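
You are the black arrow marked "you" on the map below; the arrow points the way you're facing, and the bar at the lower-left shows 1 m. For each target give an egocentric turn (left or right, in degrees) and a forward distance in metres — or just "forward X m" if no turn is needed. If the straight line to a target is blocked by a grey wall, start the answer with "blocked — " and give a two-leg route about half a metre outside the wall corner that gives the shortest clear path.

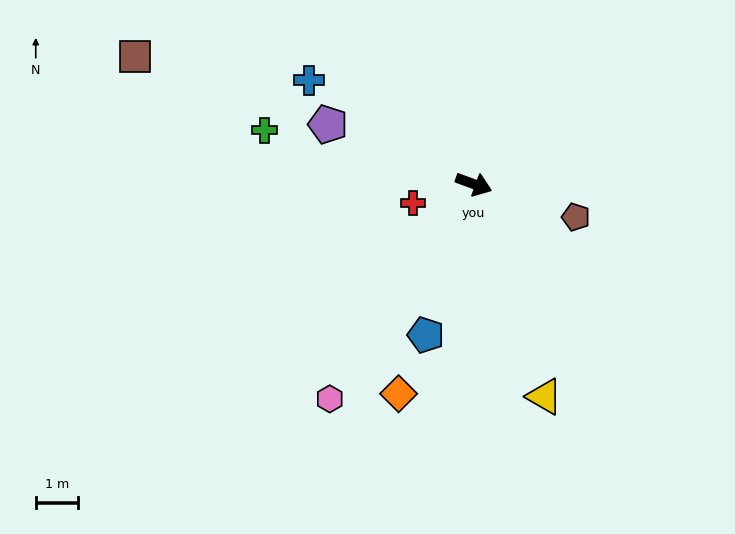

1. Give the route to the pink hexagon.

turn right 104°, forward 6.1 m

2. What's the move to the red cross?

turn right 143°, forward 1.5 m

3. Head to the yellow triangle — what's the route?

turn right 51°, forward 5.2 m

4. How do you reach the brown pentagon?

turn left 2°, forward 2.5 m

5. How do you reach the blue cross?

turn left 168°, forward 4.6 m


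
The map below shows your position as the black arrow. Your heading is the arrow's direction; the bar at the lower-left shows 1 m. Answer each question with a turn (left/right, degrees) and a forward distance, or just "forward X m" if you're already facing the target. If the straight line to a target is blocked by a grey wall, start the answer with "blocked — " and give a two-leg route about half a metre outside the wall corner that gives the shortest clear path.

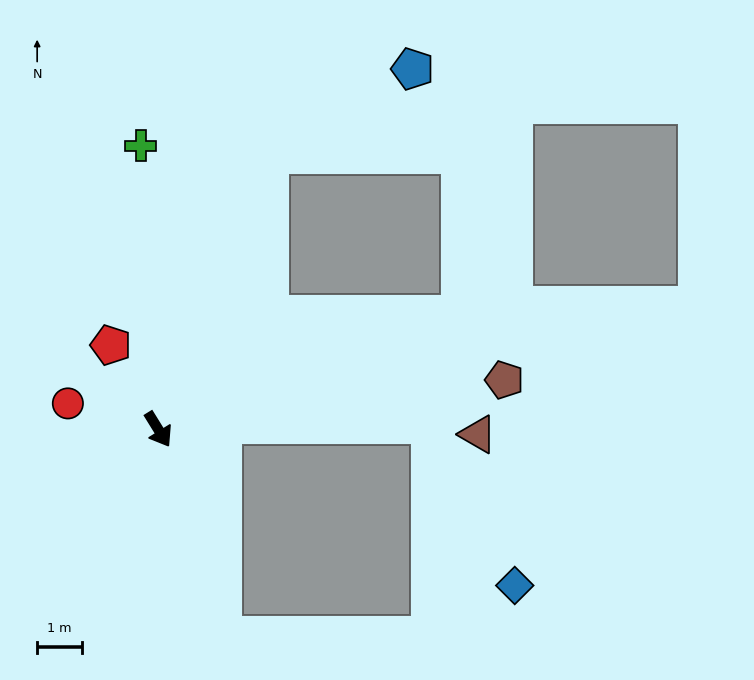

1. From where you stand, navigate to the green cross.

turn left 152°, forward 6.3 m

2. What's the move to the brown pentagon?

turn left 66°, forward 7.8 m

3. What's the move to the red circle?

turn right 138°, forward 2.1 m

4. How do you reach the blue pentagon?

blocked — turn left 126°, forward 6.6 m, then turn right 37°, forward 3.7 m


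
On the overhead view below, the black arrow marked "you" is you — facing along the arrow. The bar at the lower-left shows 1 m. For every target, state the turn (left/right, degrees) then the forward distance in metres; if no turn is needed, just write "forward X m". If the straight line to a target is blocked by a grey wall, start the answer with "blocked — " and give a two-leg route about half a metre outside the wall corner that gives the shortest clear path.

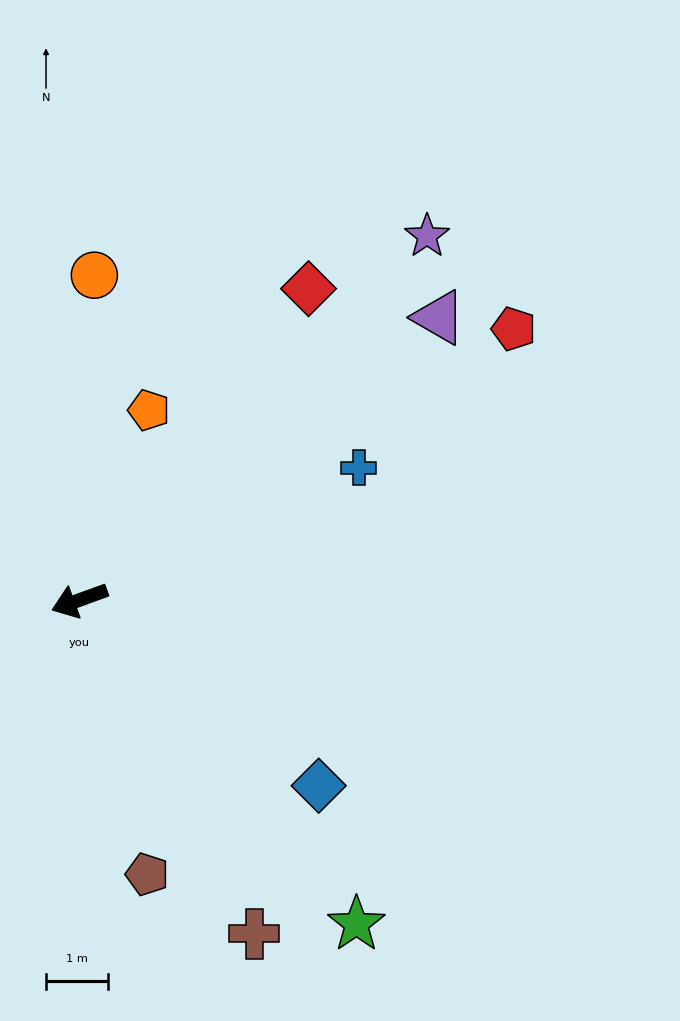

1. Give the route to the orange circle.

turn right 113°, forward 5.3 m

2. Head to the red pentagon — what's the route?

turn right 168°, forward 8.3 m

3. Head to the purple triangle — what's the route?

turn right 162°, forward 7.4 m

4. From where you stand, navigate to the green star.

turn left 111°, forward 6.9 m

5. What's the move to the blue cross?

turn right 175°, forward 5.0 m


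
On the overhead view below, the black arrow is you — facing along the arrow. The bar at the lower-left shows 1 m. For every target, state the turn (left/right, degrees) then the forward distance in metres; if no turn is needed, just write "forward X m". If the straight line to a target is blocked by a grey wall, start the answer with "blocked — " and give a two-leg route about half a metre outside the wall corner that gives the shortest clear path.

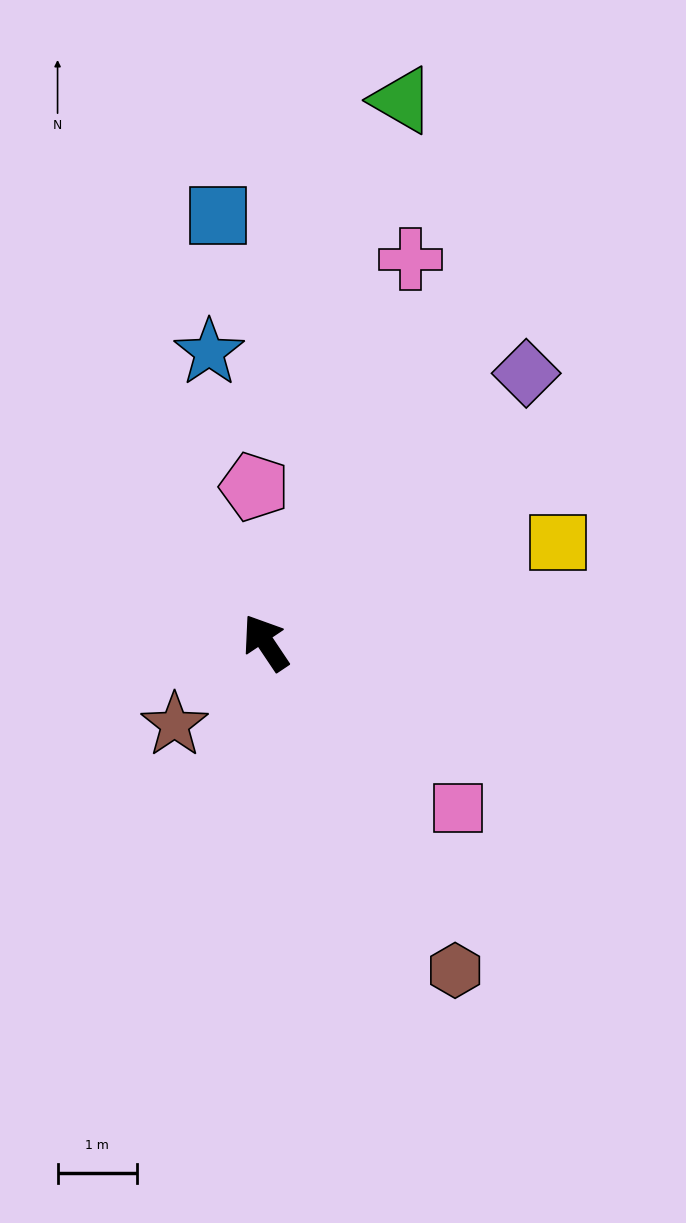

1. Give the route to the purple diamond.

turn right 78°, forward 4.7 m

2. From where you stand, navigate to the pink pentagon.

turn right 30°, forward 2.0 m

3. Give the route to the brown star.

turn left 98°, forward 1.5 m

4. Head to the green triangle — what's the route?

turn right 48°, forward 7.0 m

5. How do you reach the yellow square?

turn right 105°, forward 3.9 m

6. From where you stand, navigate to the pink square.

turn right 164°, forward 3.2 m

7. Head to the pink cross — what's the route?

turn right 55°, forward 5.2 m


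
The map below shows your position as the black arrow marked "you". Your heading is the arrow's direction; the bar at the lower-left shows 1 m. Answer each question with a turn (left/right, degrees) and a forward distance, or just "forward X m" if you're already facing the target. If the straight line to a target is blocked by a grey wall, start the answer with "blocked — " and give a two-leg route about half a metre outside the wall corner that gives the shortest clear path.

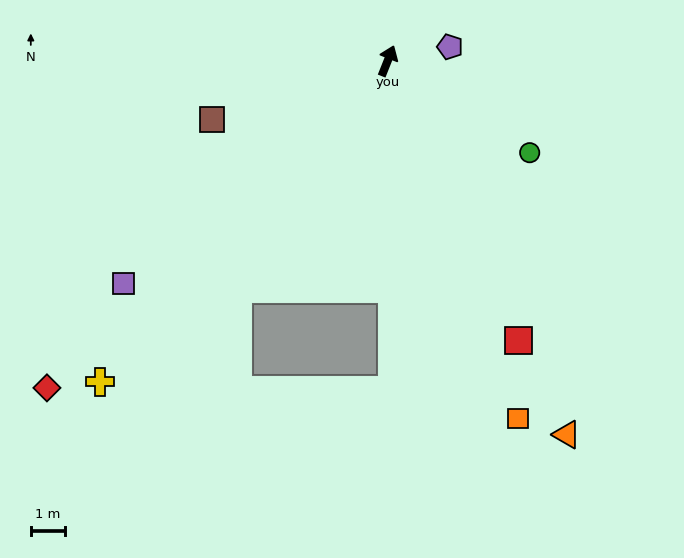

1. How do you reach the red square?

turn right 133°, forward 9.1 m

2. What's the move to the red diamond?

turn left 156°, forward 14.0 m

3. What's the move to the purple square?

turn left 152°, forward 10.2 m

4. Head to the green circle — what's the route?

turn right 101°, forward 5.0 m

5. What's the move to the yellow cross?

turn left 160°, forward 12.8 m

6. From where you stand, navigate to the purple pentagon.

turn right 56°, forward 1.9 m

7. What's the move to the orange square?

turn right 138°, forward 11.3 m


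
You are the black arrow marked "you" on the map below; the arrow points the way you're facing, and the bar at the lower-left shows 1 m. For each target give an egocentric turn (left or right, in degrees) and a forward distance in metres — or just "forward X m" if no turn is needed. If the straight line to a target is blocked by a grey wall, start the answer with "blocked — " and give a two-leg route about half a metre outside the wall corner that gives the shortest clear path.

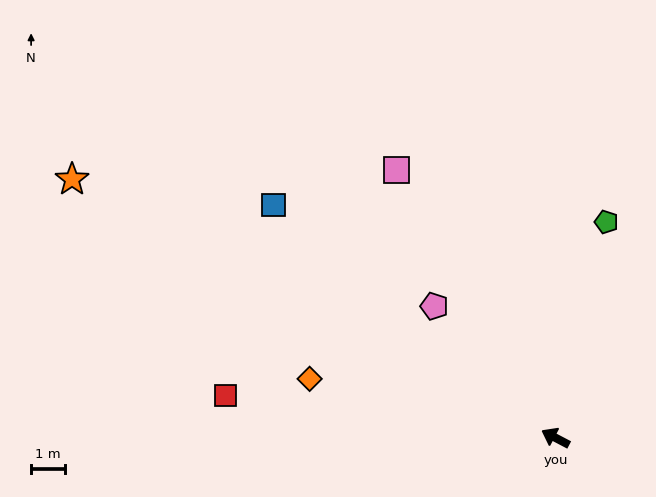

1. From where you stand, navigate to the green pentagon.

turn right 76°, forward 6.5 m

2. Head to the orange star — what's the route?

forward 16.0 m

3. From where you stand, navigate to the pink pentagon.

turn right 20°, forward 5.2 m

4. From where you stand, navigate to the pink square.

turn right 32°, forward 9.1 m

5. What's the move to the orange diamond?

turn left 14°, forward 7.4 m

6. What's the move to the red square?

turn left 20°, forward 9.7 m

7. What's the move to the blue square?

turn right 12°, forward 10.7 m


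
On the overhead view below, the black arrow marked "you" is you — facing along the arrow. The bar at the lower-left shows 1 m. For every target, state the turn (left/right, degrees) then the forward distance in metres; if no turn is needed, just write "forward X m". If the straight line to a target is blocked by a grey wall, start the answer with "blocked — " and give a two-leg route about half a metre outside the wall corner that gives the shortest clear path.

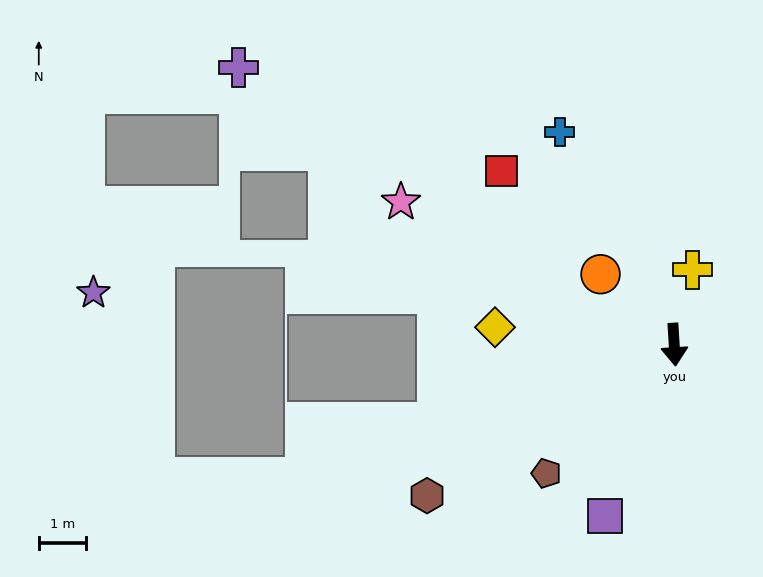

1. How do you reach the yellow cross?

turn left 163°, forward 1.6 m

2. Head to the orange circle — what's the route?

turn right 137°, forward 2.2 m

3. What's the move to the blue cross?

turn right 155°, forward 5.1 m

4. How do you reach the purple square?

turn right 26°, forward 3.9 m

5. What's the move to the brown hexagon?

turn right 62°, forward 6.1 m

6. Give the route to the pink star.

turn right 121°, forward 6.5 m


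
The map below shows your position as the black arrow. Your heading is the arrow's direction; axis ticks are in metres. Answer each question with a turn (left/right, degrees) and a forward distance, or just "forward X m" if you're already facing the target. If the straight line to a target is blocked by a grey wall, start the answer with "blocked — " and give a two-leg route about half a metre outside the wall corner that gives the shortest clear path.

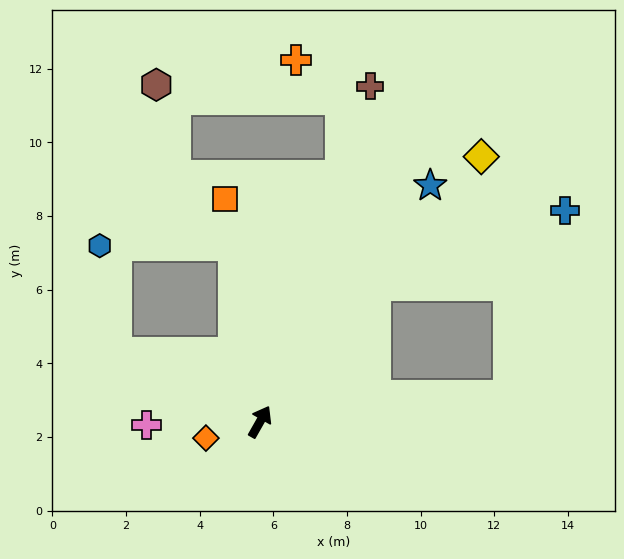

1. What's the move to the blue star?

turn right 6°, forward 7.9 m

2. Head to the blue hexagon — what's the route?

blocked — turn left 94°, forward 4.3 m, then turn right 56°, forward 2.9 m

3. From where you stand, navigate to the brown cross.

turn left 11°, forward 9.6 m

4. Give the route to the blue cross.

blocked — turn right 11°, forward 4.8 m, then turn right 28°, forward 5.5 m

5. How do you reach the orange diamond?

turn left 136°, forward 1.5 m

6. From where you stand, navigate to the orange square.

turn left 38°, forward 6.1 m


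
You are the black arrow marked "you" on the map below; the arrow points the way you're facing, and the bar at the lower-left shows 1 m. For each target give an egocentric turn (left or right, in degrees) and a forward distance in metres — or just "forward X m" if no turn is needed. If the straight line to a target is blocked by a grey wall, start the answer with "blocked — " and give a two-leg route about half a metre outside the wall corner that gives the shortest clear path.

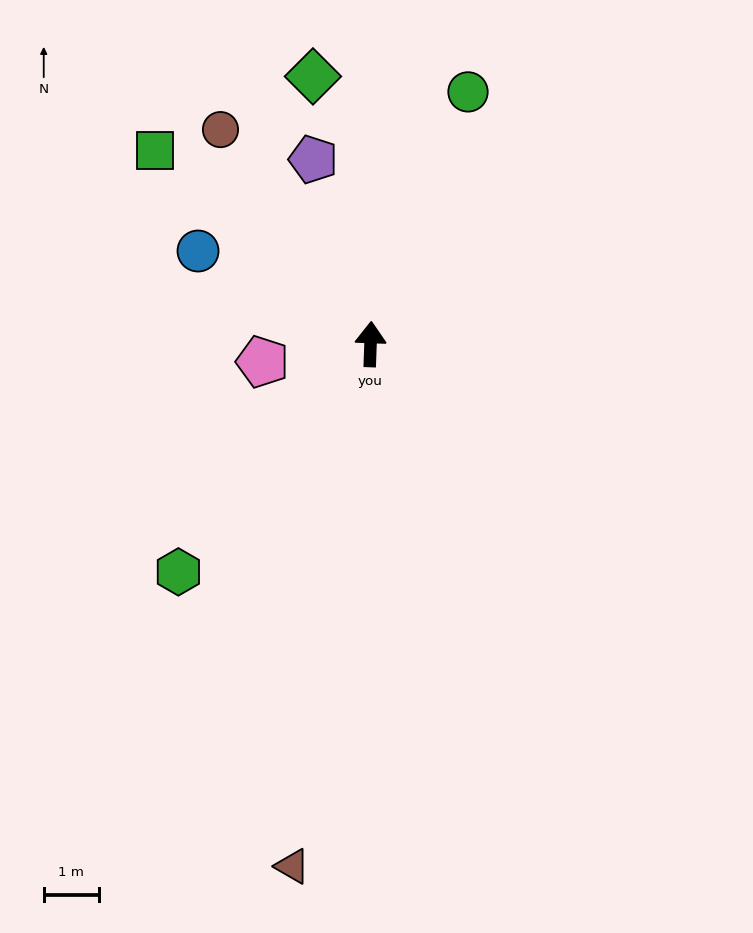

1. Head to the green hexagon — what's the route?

turn left 142°, forward 5.4 m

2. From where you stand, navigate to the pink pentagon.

turn left 101°, forward 2.0 m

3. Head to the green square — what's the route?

turn left 50°, forward 5.3 m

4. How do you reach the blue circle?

turn left 64°, forward 3.6 m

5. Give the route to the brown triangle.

turn left 174°, forward 9.6 m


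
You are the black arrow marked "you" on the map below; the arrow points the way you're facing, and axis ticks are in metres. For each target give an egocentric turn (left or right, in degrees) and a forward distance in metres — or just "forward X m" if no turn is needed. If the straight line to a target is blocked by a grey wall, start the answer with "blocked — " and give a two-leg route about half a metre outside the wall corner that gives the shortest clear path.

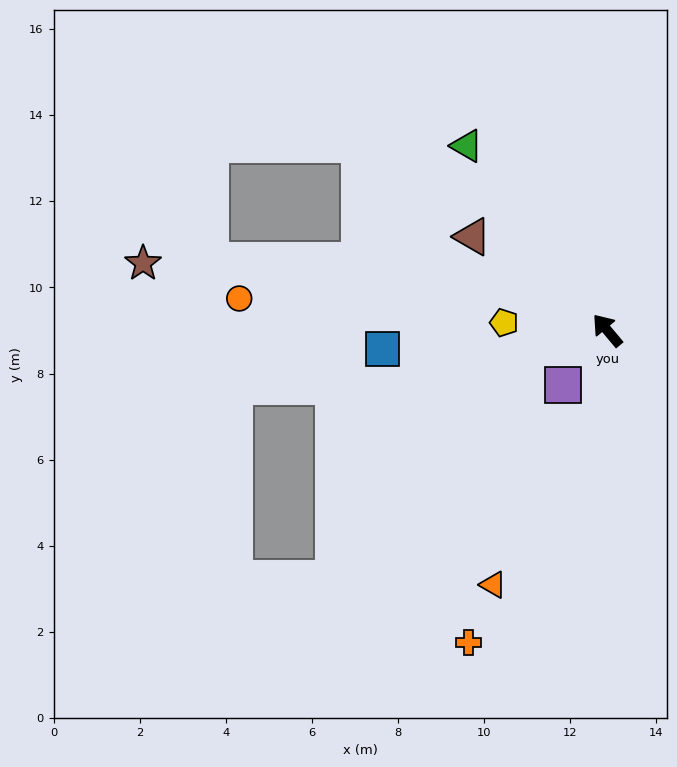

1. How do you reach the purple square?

turn left 101°, forward 1.6 m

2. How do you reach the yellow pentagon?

turn left 46°, forward 2.4 m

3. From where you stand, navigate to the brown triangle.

turn left 15°, forward 3.8 m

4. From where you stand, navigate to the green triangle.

turn right 3°, forward 5.4 m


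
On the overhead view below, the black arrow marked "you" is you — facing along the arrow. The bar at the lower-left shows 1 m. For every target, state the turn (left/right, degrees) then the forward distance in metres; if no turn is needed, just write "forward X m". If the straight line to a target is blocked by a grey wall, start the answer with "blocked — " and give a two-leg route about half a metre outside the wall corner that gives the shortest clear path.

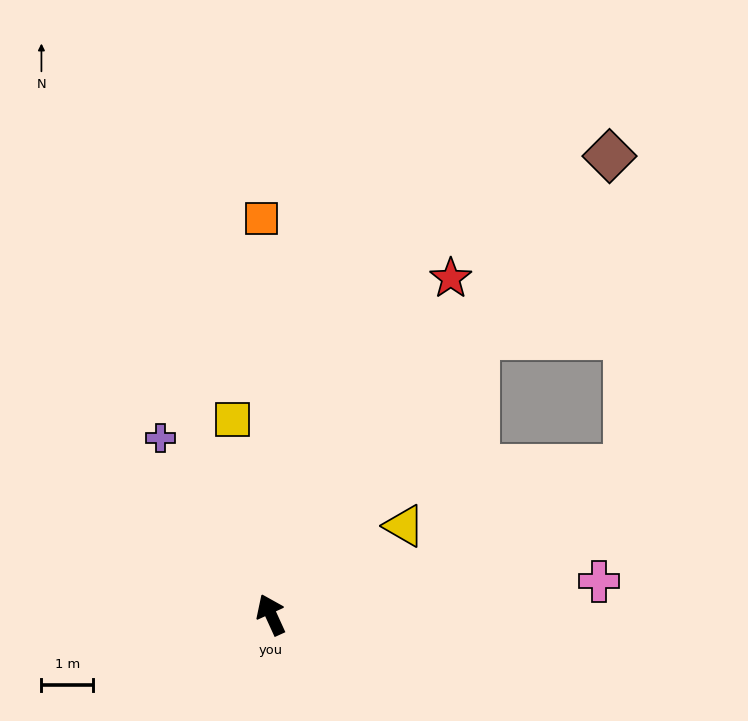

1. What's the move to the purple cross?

turn left 7°, forward 4.0 m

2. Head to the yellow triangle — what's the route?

turn right 81°, forward 3.1 m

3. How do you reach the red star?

turn right 53°, forward 7.4 m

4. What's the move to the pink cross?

turn right 109°, forward 6.4 m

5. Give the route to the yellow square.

turn right 13°, forward 3.8 m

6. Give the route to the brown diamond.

turn right 61°, forward 11.0 m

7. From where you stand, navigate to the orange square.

turn right 23°, forward 7.7 m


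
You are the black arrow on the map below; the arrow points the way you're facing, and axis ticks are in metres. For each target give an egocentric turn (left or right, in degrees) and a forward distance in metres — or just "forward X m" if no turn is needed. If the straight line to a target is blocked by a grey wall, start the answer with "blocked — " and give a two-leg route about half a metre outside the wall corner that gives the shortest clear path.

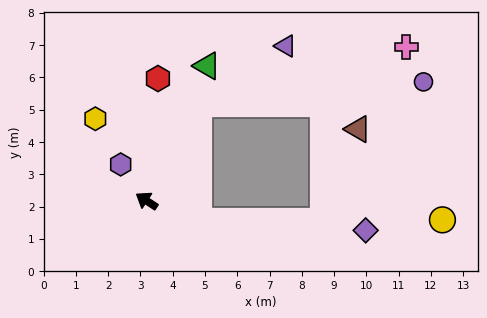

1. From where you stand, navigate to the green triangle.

turn right 81°, forward 4.6 m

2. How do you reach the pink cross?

blocked — turn right 85°, forward 3.4 m, then turn right 47°, forward 6.7 m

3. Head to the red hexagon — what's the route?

turn right 62°, forward 3.8 m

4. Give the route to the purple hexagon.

turn right 21°, forward 1.4 m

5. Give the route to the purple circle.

blocked — turn right 85°, forward 3.4 m, then turn right 56°, forward 7.0 m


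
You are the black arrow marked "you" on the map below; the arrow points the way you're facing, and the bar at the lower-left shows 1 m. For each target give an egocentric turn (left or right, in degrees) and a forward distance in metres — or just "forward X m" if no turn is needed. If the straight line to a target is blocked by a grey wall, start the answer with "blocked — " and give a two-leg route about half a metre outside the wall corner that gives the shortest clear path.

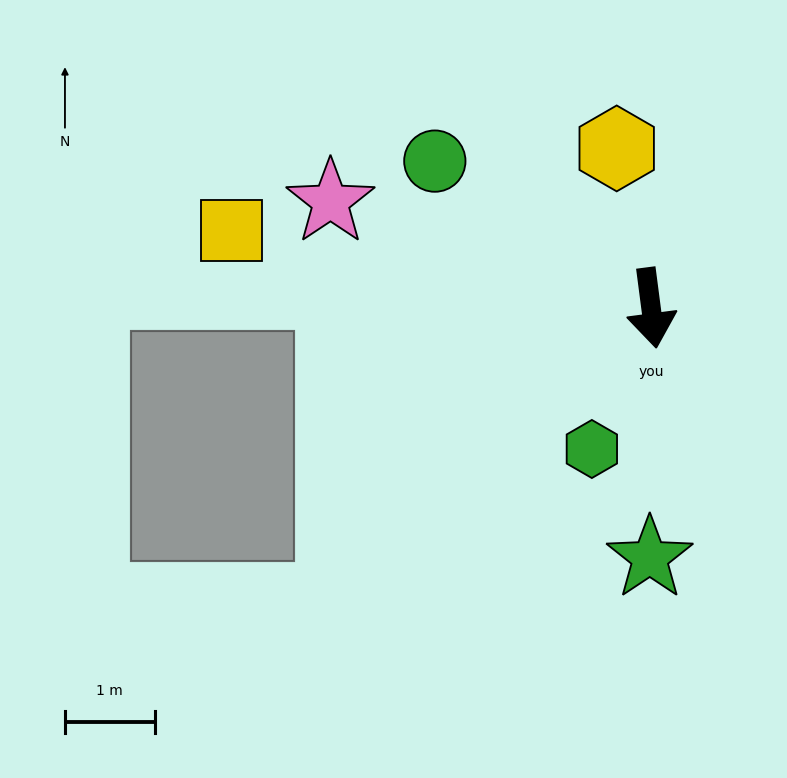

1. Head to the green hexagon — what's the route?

turn right 30°, forward 1.7 m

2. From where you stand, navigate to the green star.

turn right 8°, forward 2.8 m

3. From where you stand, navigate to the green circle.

turn right 132°, forward 2.9 m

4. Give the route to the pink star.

turn right 116°, forward 3.8 m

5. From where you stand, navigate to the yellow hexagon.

turn right 175°, forward 1.8 m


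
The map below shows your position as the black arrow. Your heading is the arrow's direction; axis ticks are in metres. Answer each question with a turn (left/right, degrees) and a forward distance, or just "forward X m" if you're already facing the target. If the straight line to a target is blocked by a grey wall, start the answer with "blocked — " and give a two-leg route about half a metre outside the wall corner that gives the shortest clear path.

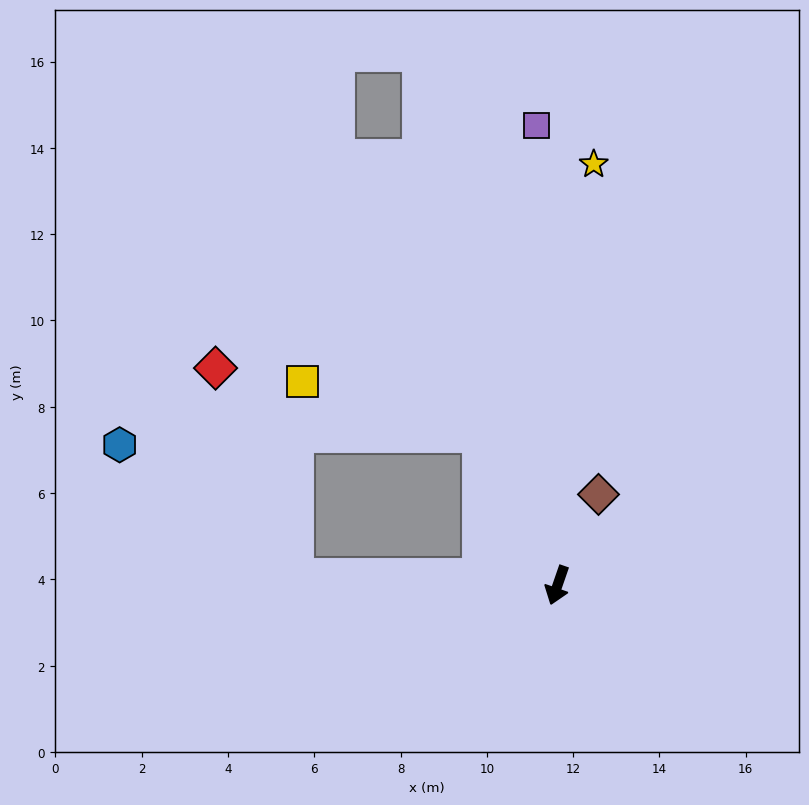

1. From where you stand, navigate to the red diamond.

blocked — turn right 73°, forward 6.1 m, then turn right 67°, forward 5.2 m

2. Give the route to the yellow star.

turn right 166°, forward 9.8 m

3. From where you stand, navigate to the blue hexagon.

blocked — turn right 73°, forward 6.1 m, then turn right 35°, forward 5.1 m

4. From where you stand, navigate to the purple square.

turn right 158°, forward 10.7 m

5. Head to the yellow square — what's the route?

blocked — turn right 134°, forward 3.9 m, then turn left 47°, forward 4.3 m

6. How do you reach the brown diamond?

turn left 175°, forward 2.3 m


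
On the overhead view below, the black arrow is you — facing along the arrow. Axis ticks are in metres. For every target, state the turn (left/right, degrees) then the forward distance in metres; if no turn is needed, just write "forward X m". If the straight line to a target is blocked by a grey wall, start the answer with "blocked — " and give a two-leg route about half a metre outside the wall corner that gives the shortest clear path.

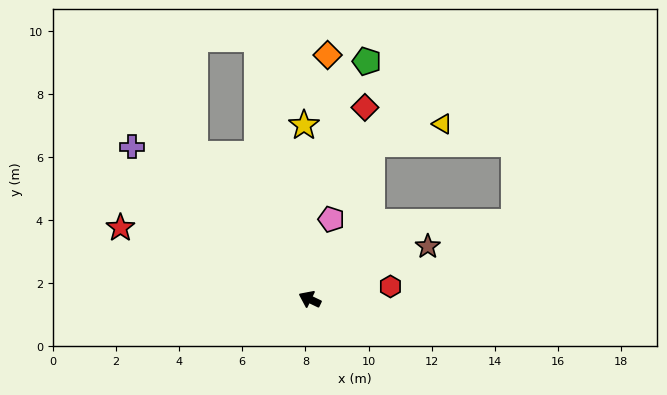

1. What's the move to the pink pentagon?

turn right 79°, forward 2.6 m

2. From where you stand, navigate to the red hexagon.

turn right 145°, forward 2.6 m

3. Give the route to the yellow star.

turn right 62°, forward 5.5 m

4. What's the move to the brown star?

turn right 130°, forward 4.1 m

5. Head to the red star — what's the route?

turn left 5°, forward 6.4 m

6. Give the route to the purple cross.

turn right 15°, forward 7.4 m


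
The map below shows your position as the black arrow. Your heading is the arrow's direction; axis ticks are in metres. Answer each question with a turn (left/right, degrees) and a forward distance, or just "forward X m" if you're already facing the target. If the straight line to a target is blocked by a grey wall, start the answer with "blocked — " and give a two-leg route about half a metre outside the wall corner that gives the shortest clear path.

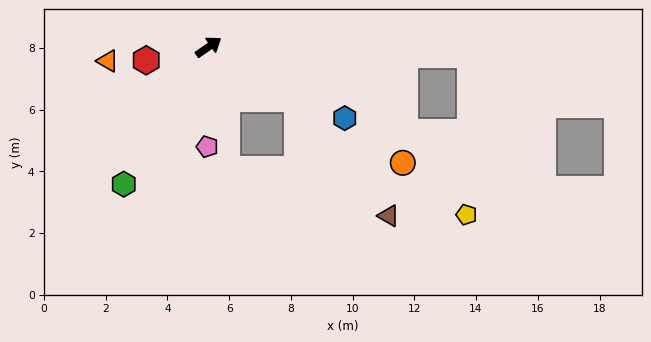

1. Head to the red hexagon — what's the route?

turn left 157°, forward 2.1 m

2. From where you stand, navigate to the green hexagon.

turn right 156°, forward 5.2 m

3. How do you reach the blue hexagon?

turn right 62°, forward 5.0 m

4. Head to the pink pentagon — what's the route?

turn right 126°, forward 3.2 m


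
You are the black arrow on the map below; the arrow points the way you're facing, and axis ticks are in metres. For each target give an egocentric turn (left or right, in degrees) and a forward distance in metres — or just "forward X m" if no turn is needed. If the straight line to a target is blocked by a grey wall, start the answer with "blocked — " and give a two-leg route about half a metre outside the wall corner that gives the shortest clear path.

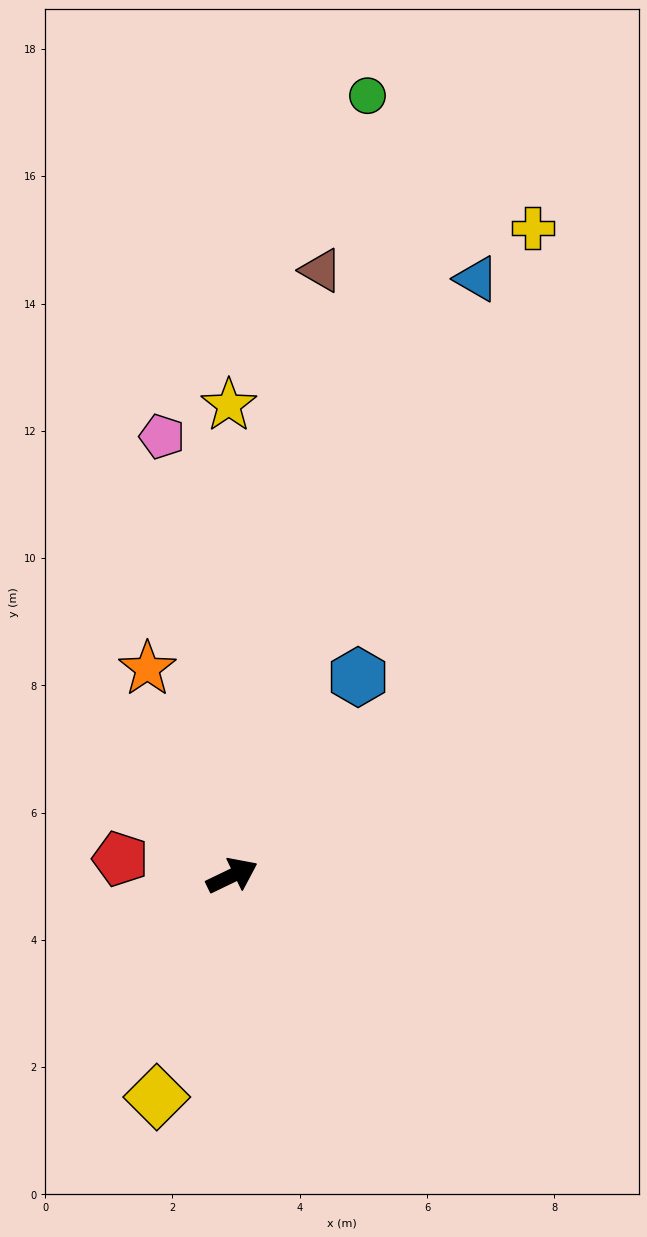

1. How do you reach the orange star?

turn left 87°, forward 3.5 m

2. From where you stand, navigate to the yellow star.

turn left 65°, forward 7.4 m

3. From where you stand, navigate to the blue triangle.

turn left 42°, forward 10.1 m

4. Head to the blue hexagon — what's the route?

turn left 32°, forward 3.7 m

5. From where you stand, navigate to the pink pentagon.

turn left 73°, forward 7.0 m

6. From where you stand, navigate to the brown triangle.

turn left 56°, forward 9.6 m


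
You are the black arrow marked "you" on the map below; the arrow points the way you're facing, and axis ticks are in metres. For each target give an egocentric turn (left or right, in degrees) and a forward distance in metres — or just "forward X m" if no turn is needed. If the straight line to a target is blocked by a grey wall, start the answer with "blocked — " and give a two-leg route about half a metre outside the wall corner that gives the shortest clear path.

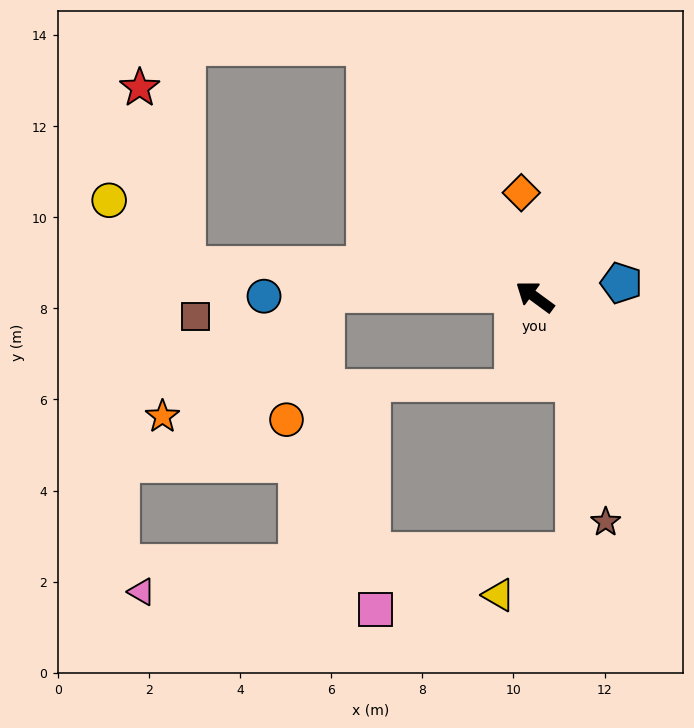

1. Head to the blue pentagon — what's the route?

turn right 135°, forward 1.9 m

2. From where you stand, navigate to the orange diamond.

turn right 46°, forward 2.3 m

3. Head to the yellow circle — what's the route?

blocked — turn left 31°, forward 7.7 m, then turn right 35°, forward 2.2 m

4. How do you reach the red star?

blocked — turn left 31°, forward 7.7 m, then turn right 70°, forward 4.0 m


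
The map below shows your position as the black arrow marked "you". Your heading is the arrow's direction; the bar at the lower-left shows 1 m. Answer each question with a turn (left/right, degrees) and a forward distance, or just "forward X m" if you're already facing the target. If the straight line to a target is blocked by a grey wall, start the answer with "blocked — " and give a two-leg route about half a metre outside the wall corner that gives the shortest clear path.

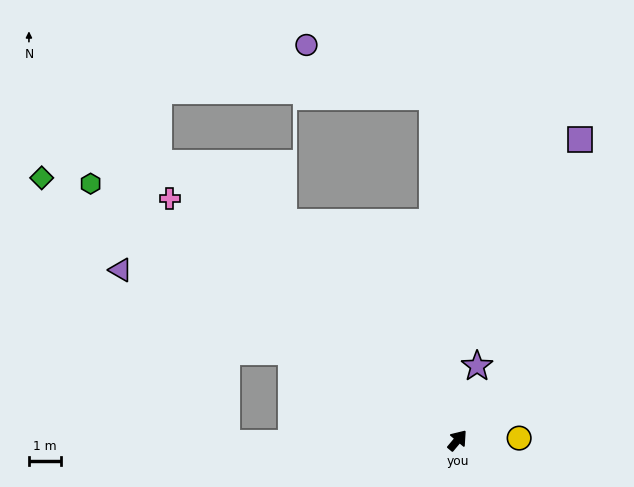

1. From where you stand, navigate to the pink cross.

turn left 90°, forward 11.8 m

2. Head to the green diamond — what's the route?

turn left 98°, forward 15.4 m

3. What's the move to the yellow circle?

turn right 48°, forward 1.9 m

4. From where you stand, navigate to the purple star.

turn left 25°, forward 2.4 m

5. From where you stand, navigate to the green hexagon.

turn left 95°, forward 14.1 m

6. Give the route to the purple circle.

blocked — turn left 44°, forward 10.8 m, then turn left 64°, forward 4.3 m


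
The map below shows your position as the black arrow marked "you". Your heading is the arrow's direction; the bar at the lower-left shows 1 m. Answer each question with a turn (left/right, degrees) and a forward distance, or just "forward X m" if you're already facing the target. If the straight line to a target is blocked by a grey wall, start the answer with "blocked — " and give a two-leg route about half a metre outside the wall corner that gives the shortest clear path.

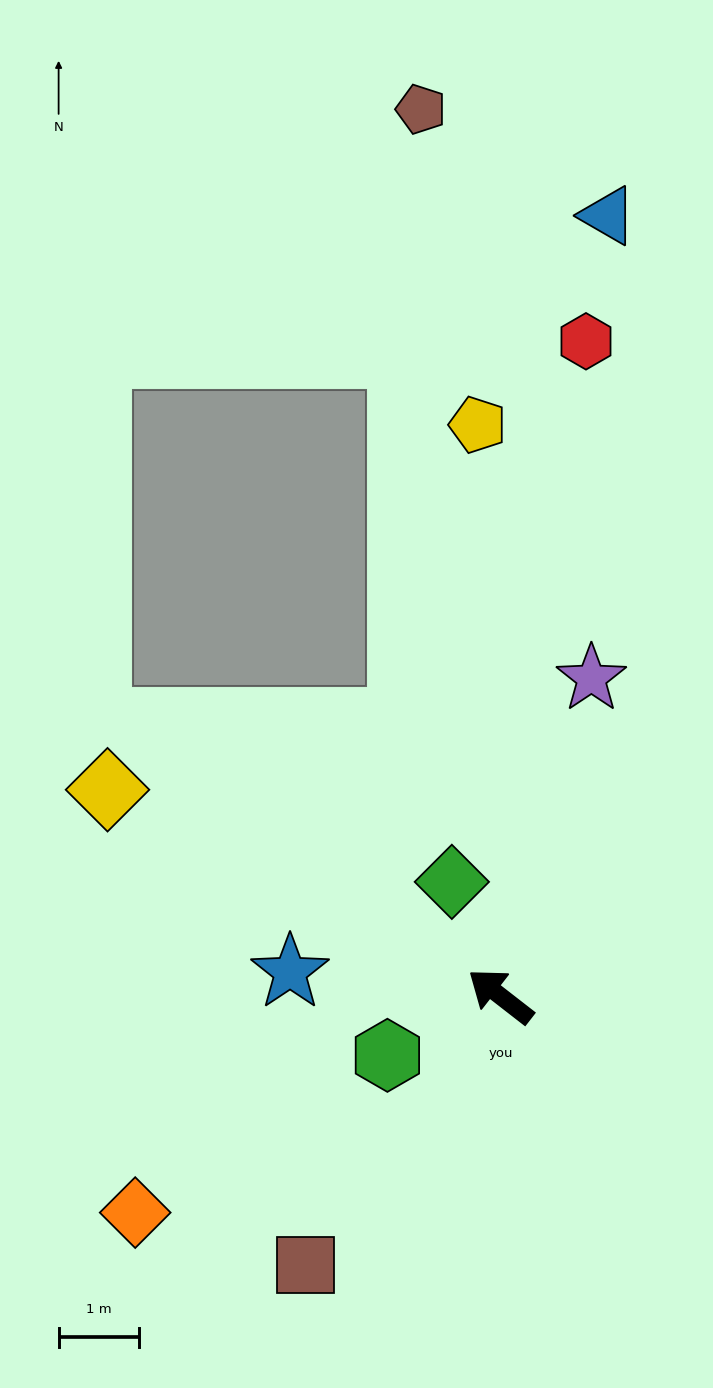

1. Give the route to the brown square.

turn left 92°, forward 4.2 m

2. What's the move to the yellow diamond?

turn left 10°, forward 5.5 m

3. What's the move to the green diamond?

turn right 29°, forward 1.6 m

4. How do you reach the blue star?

turn left 31°, forward 2.6 m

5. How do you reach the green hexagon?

turn left 66°, forward 1.6 m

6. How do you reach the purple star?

turn right 68°, forward 4.1 m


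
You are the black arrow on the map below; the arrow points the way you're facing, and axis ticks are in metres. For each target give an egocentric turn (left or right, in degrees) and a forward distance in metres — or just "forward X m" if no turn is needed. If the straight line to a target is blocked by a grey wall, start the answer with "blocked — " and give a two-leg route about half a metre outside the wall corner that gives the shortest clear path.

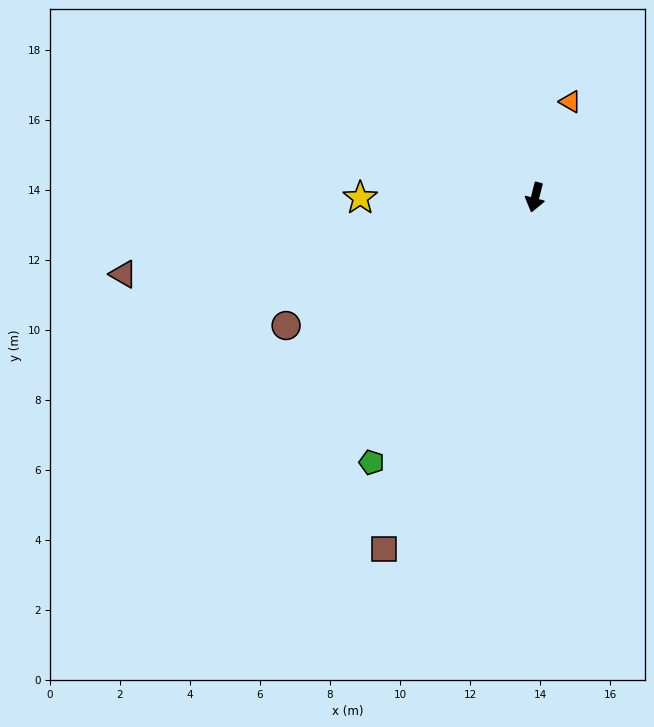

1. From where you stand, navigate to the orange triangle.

turn left 174°, forward 2.9 m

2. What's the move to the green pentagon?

turn right 17°, forward 8.9 m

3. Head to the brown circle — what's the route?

turn right 48°, forward 8.0 m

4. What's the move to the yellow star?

turn right 76°, forward 5.0 m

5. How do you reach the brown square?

turn right 9°, forward 10.9 m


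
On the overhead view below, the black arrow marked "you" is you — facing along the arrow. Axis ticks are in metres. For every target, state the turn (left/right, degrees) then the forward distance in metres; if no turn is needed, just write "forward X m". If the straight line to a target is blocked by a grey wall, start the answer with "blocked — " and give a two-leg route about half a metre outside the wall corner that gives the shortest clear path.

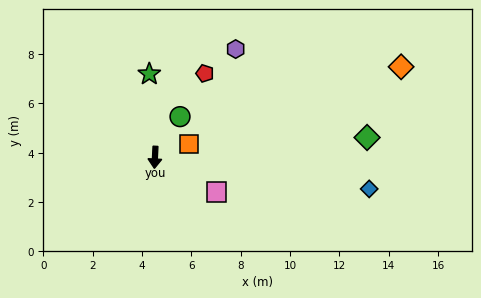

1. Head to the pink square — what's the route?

turn left 63°, forward 2.9 m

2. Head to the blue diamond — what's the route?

turn left 84°, forward 8.8 m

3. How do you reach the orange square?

turn left 114°, forward 1.5 m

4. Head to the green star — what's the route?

turn right 173°, forward 3.4 m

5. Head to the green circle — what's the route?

turn left 151°, forward 1.9 m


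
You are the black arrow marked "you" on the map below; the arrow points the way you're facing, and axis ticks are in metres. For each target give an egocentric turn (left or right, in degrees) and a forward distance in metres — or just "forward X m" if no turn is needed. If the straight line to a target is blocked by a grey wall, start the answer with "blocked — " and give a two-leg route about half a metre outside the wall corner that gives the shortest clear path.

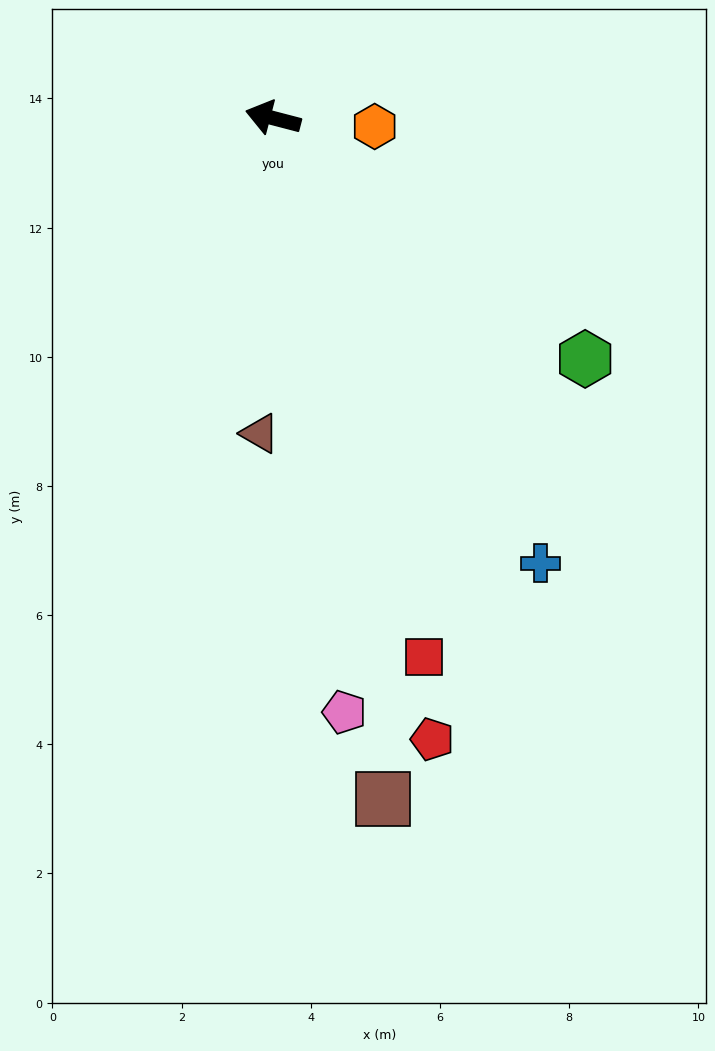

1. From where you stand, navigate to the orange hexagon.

turn right 170°, forward 1.6 m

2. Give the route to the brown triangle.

turn left 102°, forward 4.9 m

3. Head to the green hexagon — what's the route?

turn left 157°, forward 6.1 m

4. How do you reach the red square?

turn left 120°, forward 8.7 m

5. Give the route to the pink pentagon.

turn left 111°, forward 9.3 m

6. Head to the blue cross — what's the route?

turn left 136°, forward 8.0 m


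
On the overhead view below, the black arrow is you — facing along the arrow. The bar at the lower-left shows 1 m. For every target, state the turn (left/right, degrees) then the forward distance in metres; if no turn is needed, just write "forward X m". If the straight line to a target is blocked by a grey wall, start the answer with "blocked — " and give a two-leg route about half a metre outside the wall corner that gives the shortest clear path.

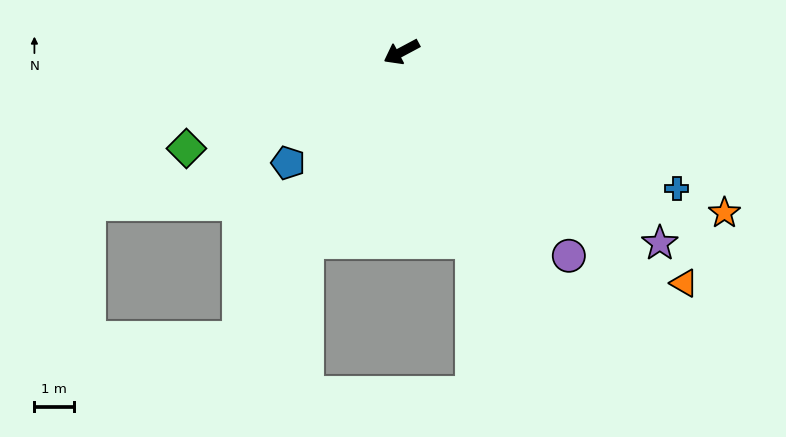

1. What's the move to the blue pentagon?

turn left 16°, forward 4.0 m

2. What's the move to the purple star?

turn left 115°, forward 8.1 m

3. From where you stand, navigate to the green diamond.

turn right 4°, forward 6.0 m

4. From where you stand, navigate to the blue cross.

turn left 126°, forward 7.8 m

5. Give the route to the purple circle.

turn left 101°, forward 6.7 m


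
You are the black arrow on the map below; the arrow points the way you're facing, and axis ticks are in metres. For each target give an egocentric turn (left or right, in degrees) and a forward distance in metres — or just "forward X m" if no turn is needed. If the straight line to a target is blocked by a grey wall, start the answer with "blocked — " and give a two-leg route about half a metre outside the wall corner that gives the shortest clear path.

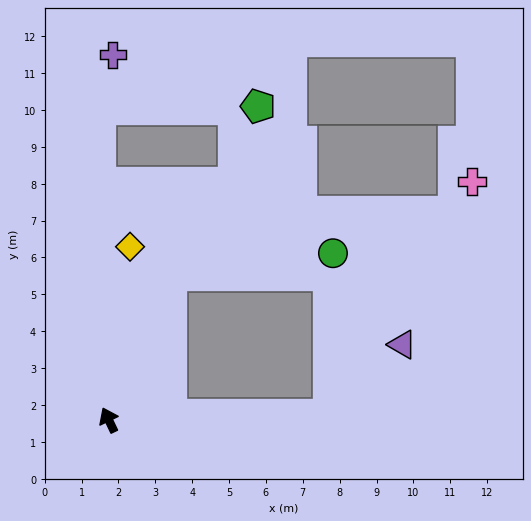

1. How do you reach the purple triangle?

blocked — turn right 114°, forward 6.0 m, then turn left 42°, forward 2.7 m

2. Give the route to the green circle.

blocked — turn right 49°, forward 4.3 m, then turn right 59°, forward 4.4 m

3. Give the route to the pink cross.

blocked — turn right 114°, forward 6.0 m, then turn left 57°, forward 7.4 m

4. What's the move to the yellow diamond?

turn right 33°, forward 4.7 m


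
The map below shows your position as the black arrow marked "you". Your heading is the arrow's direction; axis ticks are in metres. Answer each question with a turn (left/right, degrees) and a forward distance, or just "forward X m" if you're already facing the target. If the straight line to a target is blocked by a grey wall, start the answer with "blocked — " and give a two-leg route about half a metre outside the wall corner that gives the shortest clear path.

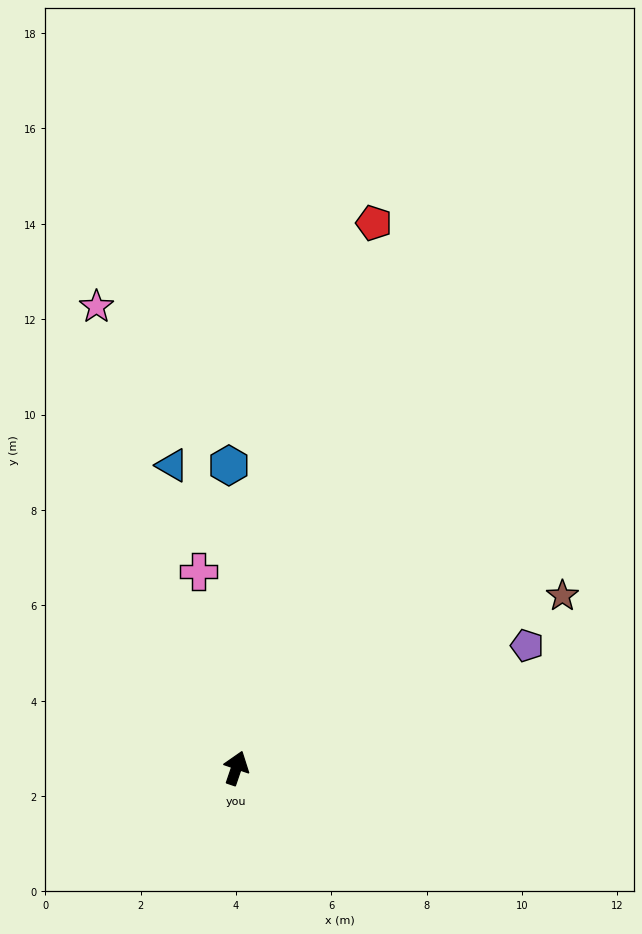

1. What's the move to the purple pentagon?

turn right 48°, forward 6.6 m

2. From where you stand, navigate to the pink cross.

turn left 30°, forward 4.2 m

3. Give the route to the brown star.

turn right 43°, forward 7.7 m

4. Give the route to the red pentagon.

turn left 5°, forward 11.8 m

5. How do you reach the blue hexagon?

turn left 20°, forward 6.3 m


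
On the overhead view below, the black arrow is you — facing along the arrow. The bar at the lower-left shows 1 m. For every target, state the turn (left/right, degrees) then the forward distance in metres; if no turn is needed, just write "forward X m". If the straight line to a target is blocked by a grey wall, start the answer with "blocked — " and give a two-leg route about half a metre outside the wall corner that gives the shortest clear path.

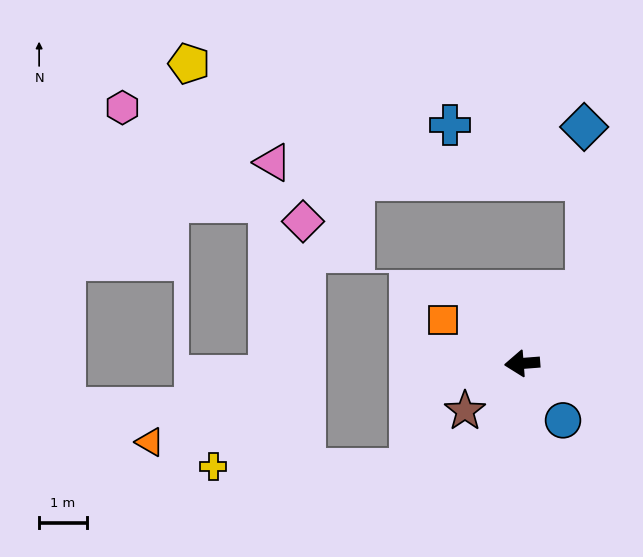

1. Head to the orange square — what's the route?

turn right 33°, forward 1.9 m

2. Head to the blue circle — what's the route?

turn left 121°, forward 1.5 m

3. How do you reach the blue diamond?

blocked — turn right 136°, forward 2.0 m, then turn left 42°, forward 3.4 m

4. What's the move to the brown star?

turn left 35°, forward 1.6 m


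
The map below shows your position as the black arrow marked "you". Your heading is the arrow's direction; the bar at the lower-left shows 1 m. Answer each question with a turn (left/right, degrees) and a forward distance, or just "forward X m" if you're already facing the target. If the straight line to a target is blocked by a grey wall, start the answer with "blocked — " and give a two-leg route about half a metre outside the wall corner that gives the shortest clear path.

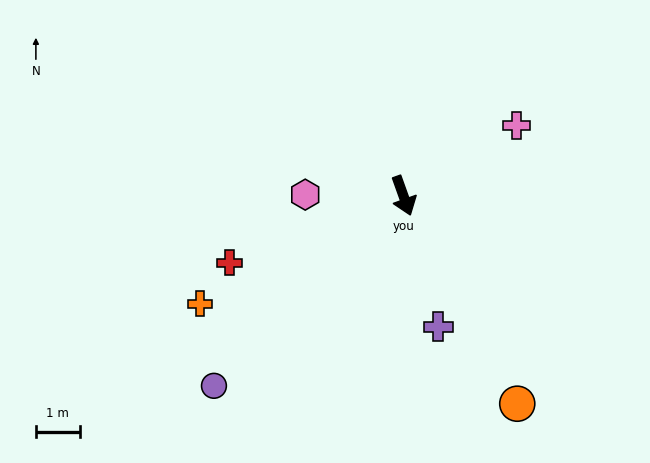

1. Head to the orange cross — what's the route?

turn right 82°, forward 5.2 m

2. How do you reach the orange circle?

turn left 9°, forward 5.4 m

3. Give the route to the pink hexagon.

turn right 110°, forward 2.2 m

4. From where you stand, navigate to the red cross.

turn right 89°, forward 4.2 m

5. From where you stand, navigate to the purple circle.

turn right 65°, forward 6.1 m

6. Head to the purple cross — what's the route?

turn right 5°, forward 3.1 m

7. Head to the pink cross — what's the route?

turn left 102°, forward 3.0 m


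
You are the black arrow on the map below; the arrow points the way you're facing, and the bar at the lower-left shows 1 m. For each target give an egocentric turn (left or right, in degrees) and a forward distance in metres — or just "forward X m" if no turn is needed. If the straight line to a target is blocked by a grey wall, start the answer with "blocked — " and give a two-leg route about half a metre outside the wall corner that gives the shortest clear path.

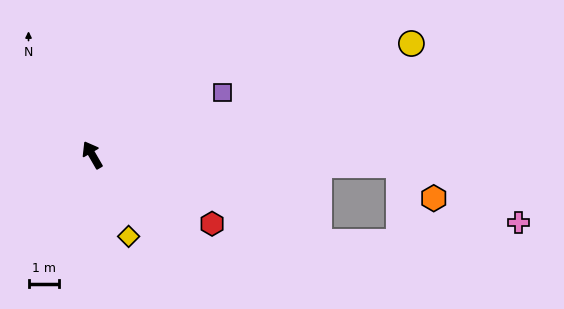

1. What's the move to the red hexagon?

turn right 150°, forward 4.5 m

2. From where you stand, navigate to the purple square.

turn right 94°, forward 4.7 m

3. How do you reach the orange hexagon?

blocked — turn right 122°, forward 10.0 m, then turn right 42°, forward 1.6 m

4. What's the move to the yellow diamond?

turn left 174°, forward 2.9 m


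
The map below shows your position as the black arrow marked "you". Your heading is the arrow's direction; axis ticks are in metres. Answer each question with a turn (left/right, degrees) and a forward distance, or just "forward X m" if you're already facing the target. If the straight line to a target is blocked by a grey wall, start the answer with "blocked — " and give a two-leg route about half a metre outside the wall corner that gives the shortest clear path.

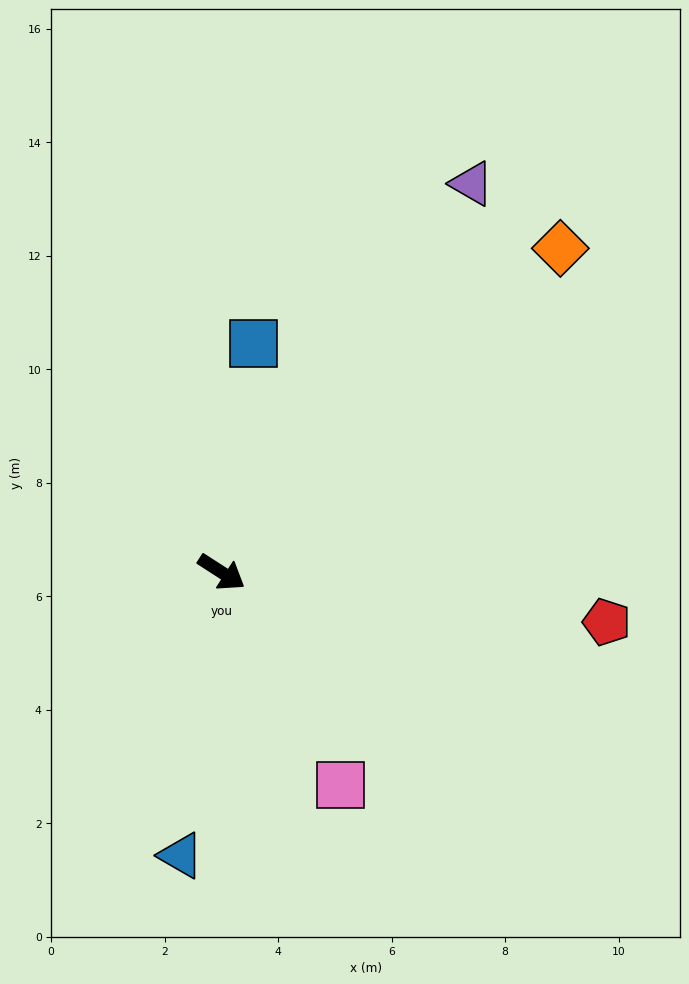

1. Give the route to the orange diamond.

turn left 77°, forward 8.3 m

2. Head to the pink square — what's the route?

turn right 28°, forward 4.3 m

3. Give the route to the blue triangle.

turn right 65°, forward 5.0 m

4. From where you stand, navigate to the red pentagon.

turn left 25°, forward 6.8 m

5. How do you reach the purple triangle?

turn left 90°, forward 8.1 m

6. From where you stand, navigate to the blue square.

turn left 115°, forward 4.1 m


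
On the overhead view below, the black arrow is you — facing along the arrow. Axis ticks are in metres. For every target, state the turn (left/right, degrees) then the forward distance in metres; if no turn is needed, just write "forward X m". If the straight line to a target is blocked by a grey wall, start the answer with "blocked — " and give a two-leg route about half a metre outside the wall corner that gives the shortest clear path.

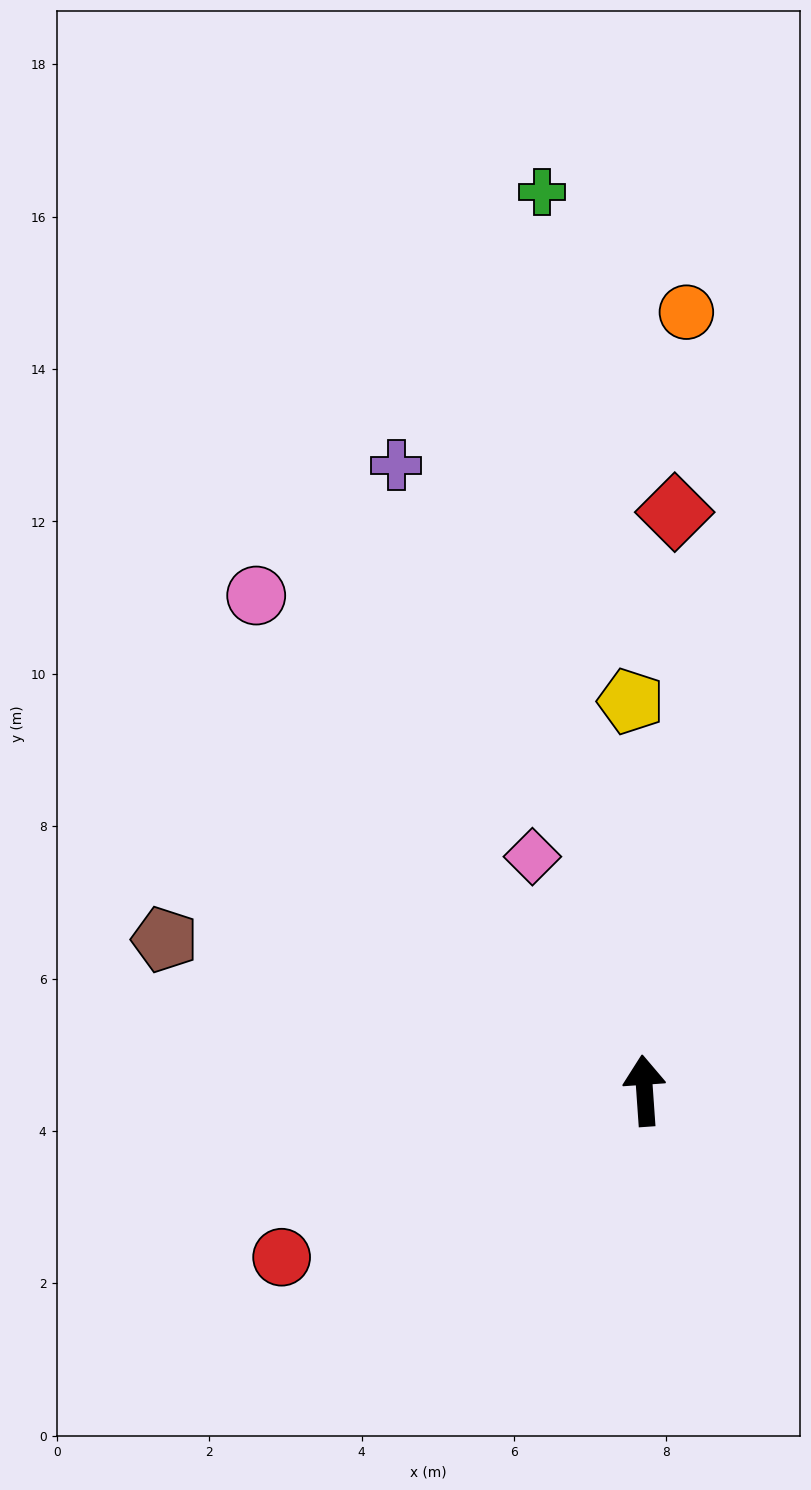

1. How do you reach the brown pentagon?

turn left 69°, forward 6.6 m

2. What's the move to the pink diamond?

turn left 22°, forward 3.4 m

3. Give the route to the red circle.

turn left 111°, forward 5.2 m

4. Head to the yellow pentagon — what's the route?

forward 5.1 m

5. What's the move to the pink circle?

turn left 34°, forward 8.3 m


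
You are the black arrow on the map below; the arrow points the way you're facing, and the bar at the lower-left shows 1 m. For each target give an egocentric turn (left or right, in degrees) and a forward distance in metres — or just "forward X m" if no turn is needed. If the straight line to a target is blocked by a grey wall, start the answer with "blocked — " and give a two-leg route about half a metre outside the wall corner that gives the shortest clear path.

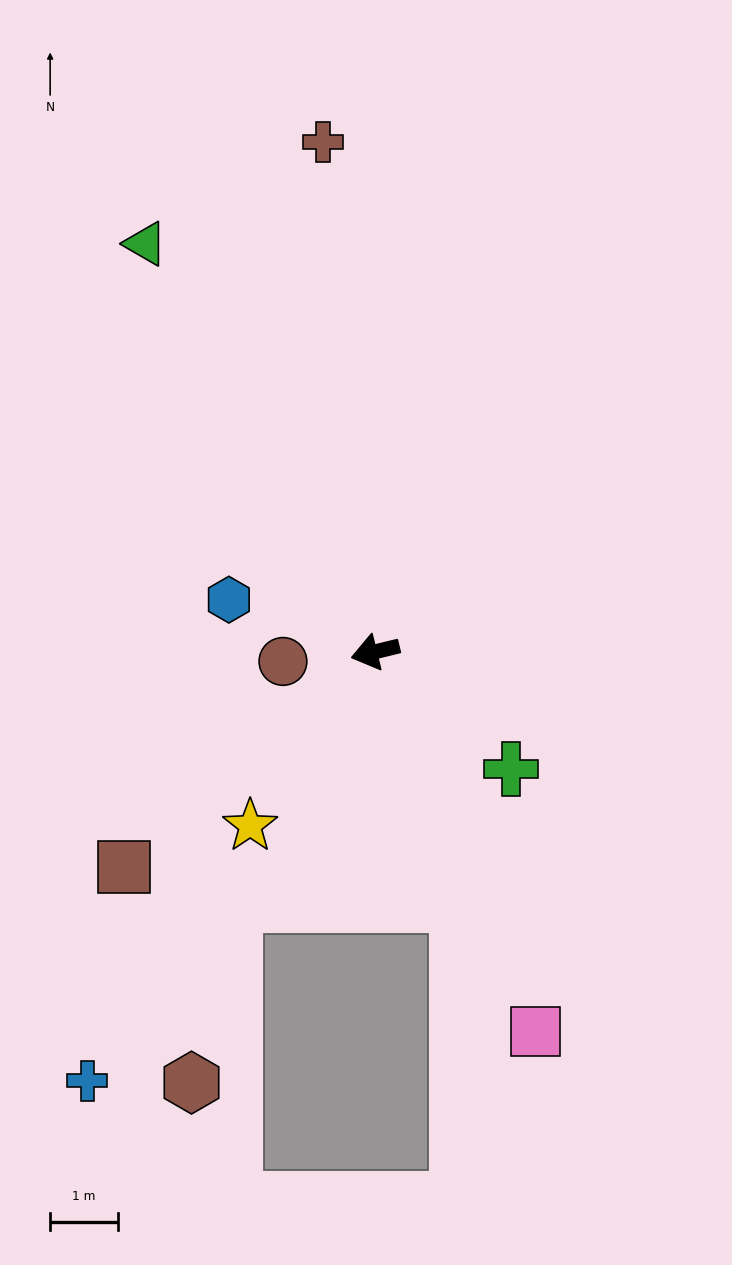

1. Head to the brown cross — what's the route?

turn right 98°, forward 7.6 m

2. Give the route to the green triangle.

turn right 74°, forward 6.9 m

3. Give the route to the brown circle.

turn right 8°, forward 1.4 m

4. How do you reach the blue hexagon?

turn right 33°, forward 2.3 m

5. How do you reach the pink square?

turn left 99°, forward 6.1 m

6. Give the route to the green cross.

turn left 126°, forward 2.7 m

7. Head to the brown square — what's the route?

turn left 27°, forward 4.9 m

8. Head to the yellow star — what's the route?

turn left 41°, forward 3.2 m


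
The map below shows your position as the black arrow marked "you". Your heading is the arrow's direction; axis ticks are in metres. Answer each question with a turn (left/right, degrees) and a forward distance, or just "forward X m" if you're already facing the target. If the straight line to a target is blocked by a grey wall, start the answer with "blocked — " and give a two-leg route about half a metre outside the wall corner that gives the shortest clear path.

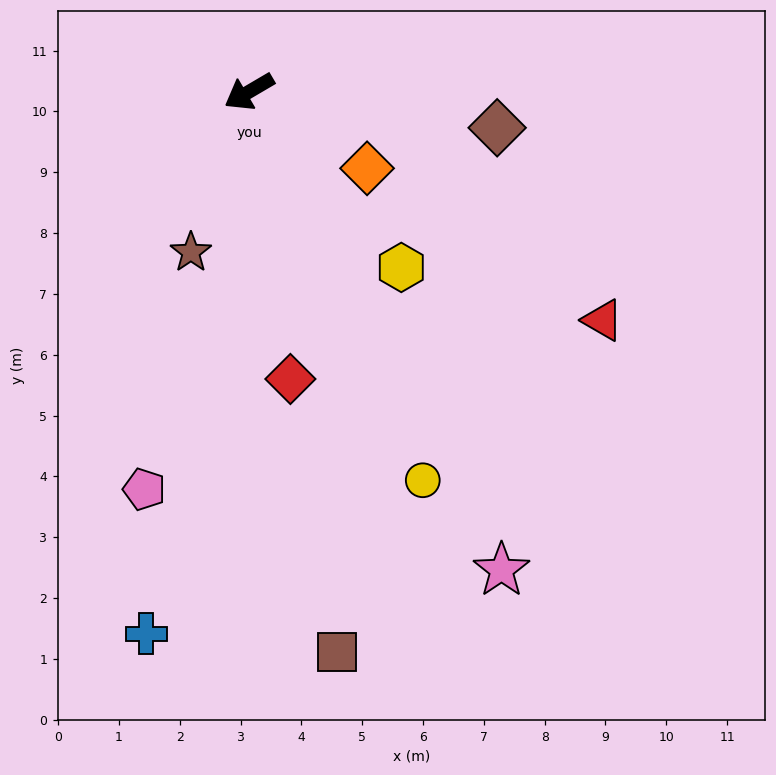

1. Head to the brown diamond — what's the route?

turn left 141°, forward 4.1 m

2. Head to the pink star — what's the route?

turn left 87°, forward 8.9 m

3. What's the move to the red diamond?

turn left 68°, forward 4.8 m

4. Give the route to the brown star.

turn left 40°, forward 2.8 m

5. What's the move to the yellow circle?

turn left 84°, forward 7.0 m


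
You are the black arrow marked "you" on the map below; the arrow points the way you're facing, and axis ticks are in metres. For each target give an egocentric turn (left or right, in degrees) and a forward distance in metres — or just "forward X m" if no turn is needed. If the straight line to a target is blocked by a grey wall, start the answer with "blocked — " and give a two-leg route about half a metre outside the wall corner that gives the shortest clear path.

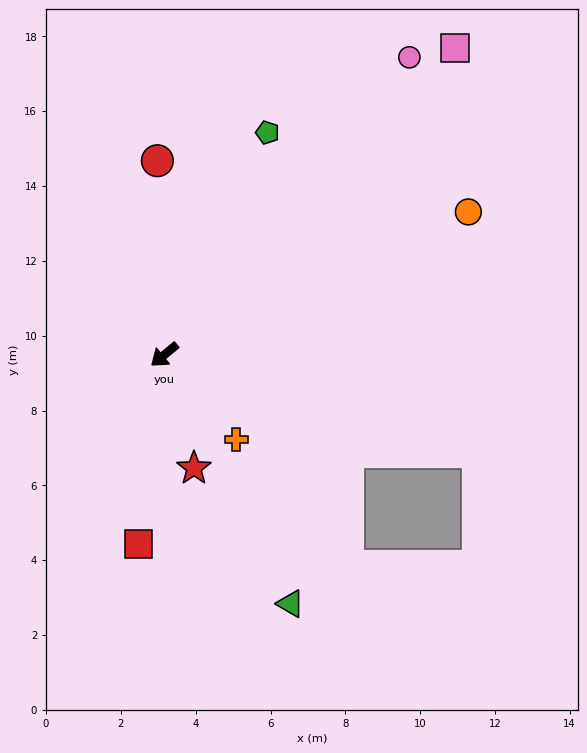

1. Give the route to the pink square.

turn right 173°, forward 11.3 m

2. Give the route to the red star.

turn left 65°, forward 3.1 m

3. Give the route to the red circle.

turn right 127°, forward 5.2 m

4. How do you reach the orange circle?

turn left 166°, forward 9.0 m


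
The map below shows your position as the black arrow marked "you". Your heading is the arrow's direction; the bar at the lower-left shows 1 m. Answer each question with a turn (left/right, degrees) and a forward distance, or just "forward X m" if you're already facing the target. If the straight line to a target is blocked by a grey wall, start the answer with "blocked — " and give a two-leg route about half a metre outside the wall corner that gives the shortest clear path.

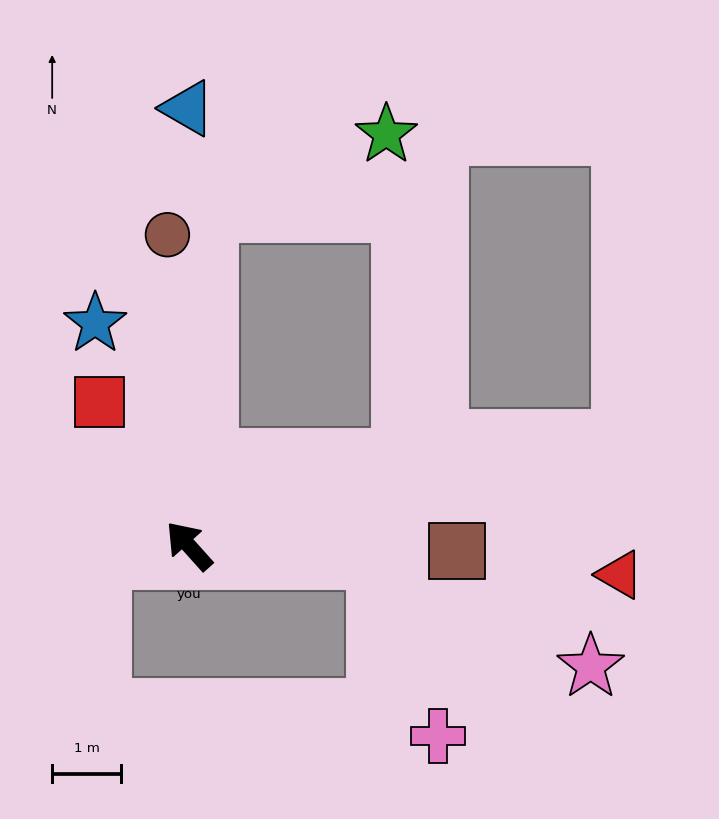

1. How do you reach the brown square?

turn right 133°, forward 3.9 m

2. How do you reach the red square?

turn right 10°, forward 2.5 m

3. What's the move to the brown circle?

turn right 38°, forward 4.5 m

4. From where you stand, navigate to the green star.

blocked — turn right 45°, forward 4.8 m, then turn right 63°, forward 2.8 m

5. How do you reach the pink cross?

blocked — turn right 136°, forward 2.7 m, then turn right 66°, forward 2.7 m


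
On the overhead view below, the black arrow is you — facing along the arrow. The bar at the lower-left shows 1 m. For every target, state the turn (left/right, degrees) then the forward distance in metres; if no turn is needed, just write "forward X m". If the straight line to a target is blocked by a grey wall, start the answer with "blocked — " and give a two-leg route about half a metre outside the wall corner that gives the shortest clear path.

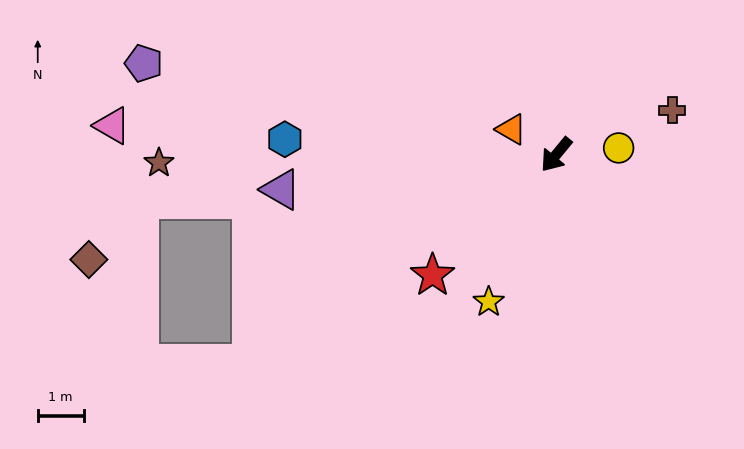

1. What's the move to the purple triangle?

turn right 43°, forward 6.1 m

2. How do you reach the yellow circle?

turn left 136°, forward 1.4 m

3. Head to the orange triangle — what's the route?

turn right 80°, forward 1.1 m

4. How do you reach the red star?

turn right 6°, forward 3.8 m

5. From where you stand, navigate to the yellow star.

turn left 15°, forward 3.5 m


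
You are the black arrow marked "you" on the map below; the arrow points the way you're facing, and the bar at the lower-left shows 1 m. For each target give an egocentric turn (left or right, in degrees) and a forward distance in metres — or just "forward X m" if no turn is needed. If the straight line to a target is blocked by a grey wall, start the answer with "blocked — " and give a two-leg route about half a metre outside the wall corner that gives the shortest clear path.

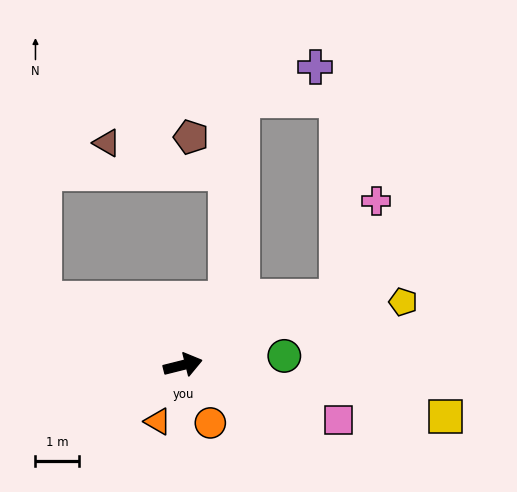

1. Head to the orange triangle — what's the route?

turn right 128°, forward 1.4 m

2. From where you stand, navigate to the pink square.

turn right 34°, forward 3.8 m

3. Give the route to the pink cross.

blocked — turn left 10°, forward 3.9 m, then turn left 44°, forward 2.4 m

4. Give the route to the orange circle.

turn right 79°, forward 1.5 m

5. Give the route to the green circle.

turn right 9°, forward 2.3 m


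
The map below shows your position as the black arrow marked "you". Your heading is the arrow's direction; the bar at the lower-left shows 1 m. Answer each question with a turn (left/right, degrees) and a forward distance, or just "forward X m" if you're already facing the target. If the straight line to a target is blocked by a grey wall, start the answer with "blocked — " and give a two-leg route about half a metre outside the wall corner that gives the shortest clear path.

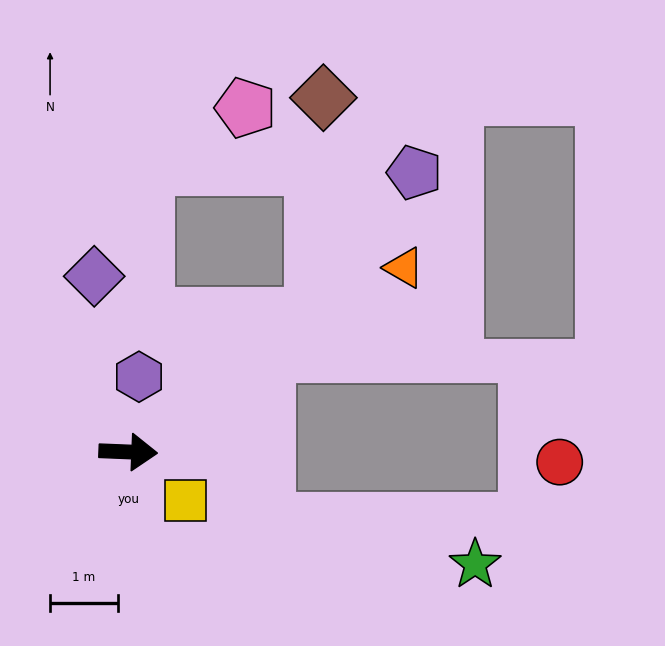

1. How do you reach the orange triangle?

turn left 36°, forward 4.9 m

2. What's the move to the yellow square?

turn right 38°, forward 1.1 m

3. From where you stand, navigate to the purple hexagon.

turn left 84°, forward 1.1 m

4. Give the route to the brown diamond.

blocked — turn left 38°, forward 3.4 m, then turn left 52°, forward 3.3 m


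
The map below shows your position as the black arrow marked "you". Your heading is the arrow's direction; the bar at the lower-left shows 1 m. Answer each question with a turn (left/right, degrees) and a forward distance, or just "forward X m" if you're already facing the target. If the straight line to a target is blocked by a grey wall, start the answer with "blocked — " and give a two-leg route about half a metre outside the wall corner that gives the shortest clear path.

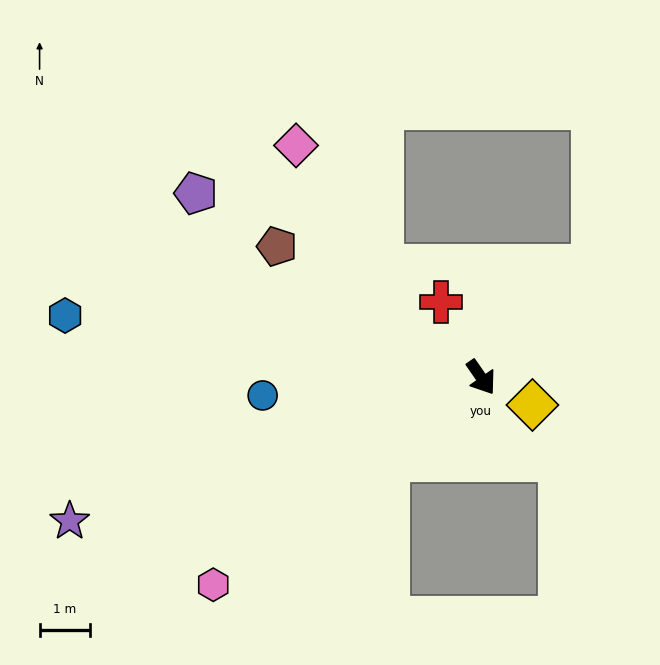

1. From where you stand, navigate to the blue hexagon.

turn right 133°, forward 8.4 m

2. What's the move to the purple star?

turn right 105°, forward 8.7 m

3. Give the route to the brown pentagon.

turn right 157°, forward 4.8 m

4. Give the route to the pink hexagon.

turn right 87°, forward 6.8 m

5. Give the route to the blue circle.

turn right 120°, forward 4.4 m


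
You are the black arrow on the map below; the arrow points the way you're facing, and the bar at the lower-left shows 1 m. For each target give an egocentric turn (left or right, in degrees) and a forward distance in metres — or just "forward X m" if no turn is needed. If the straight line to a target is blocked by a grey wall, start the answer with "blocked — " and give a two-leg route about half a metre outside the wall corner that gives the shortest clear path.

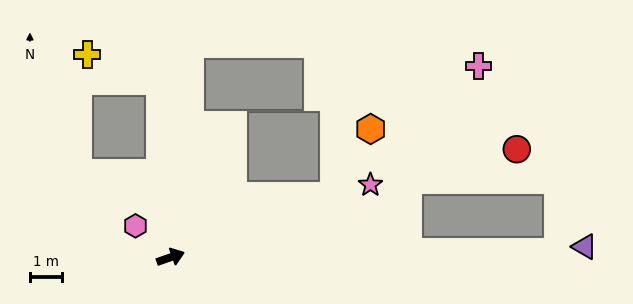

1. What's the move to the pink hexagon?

turn left 119°, forward 1.5 m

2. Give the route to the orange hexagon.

blocked — forward 5.5 m, then turn left 41°, forward 2.4 m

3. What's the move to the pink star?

forward 6.7 m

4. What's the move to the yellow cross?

blocked — turn left 74°, forward 5.5 m, then turn left 66°, forward 2.4 m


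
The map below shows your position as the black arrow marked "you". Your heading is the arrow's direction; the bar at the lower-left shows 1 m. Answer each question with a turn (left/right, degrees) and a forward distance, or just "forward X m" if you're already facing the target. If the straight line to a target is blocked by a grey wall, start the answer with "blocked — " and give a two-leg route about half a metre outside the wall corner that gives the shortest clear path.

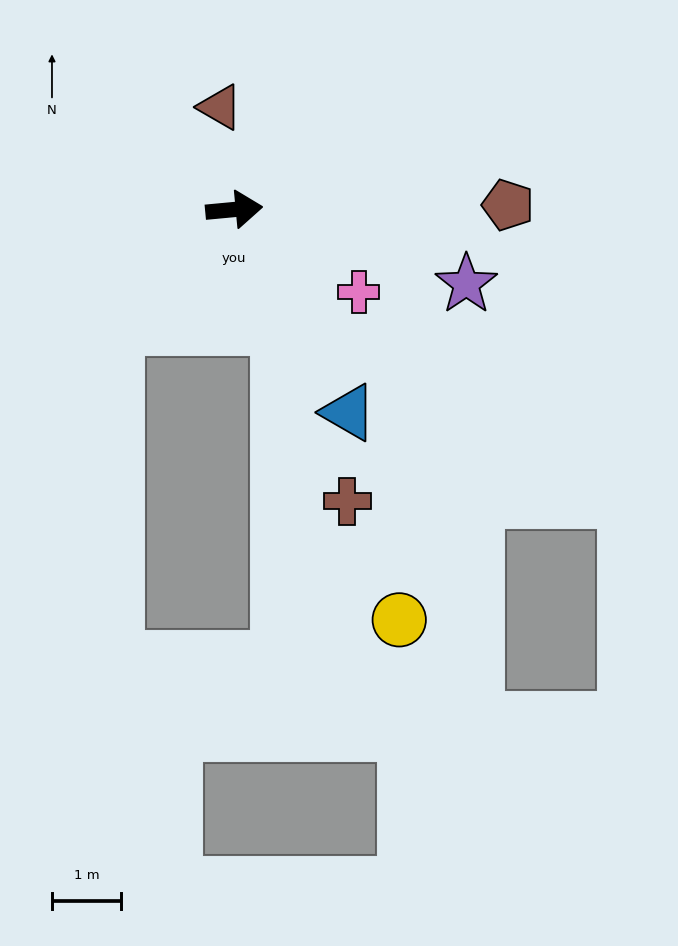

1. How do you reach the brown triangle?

turn left 93°, forward 1.5 m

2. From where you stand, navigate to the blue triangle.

turn right 66°, forward 3.4 m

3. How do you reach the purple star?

turn right 23°, forward 3.5 m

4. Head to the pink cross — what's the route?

turn right 39°, forward 2.2 m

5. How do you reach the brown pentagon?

turn right 4°, forward 4.0 m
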